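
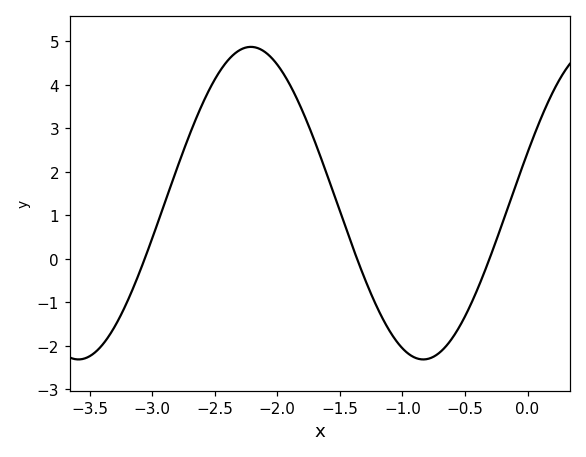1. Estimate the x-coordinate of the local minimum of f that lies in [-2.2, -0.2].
-0.833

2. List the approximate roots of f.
-3.06, -1.36, -0.304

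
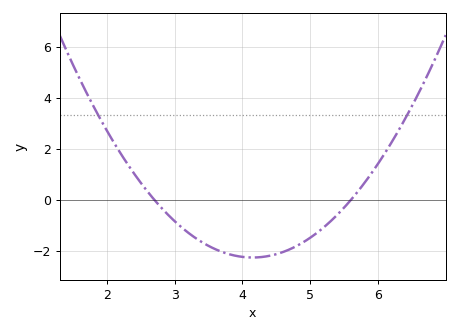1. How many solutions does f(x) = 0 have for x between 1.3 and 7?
2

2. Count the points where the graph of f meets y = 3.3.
2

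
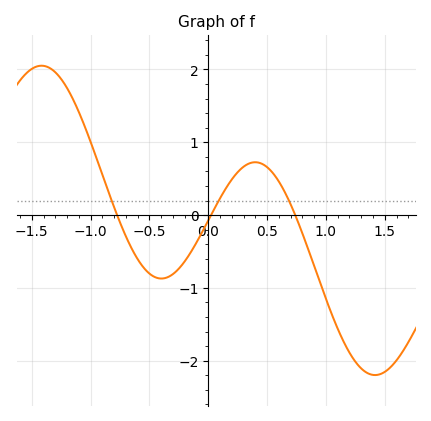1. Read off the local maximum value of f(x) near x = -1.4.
2.1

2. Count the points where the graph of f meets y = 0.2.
3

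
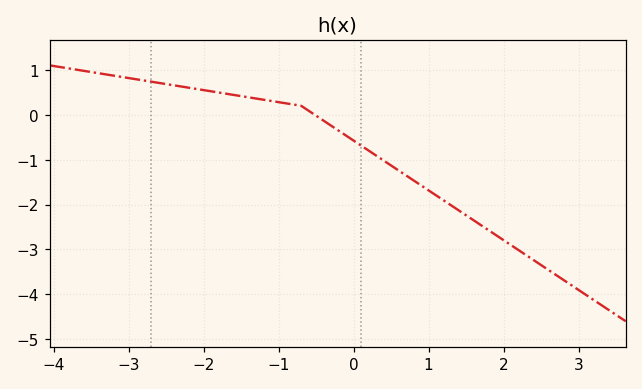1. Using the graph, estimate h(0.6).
-1.24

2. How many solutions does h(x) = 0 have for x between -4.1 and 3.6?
1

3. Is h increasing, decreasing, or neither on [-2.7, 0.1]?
decreasing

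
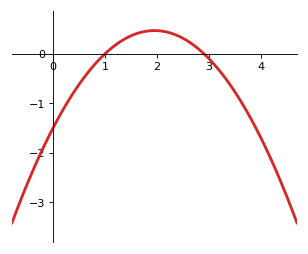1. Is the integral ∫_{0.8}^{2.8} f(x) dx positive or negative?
positive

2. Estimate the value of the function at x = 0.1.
-1.3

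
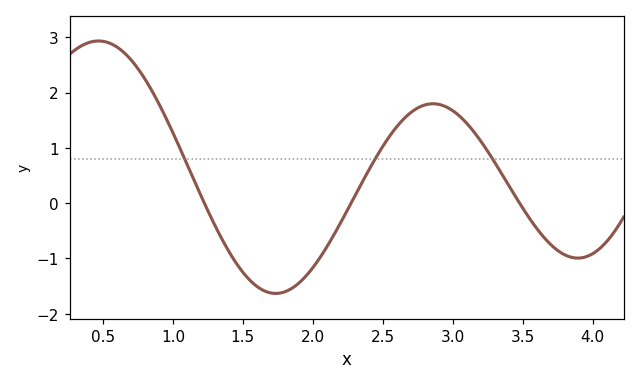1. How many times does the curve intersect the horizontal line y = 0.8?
3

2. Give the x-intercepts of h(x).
1.23, 2.27, 3.48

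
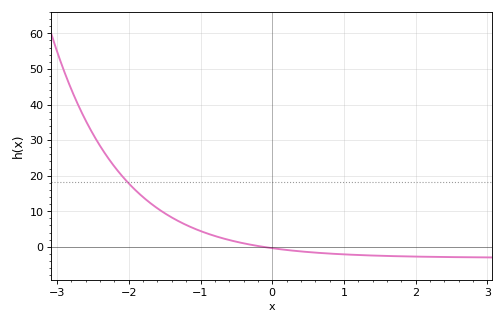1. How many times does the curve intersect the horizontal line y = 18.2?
1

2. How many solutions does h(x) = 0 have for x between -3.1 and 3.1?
1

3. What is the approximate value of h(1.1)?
-2.22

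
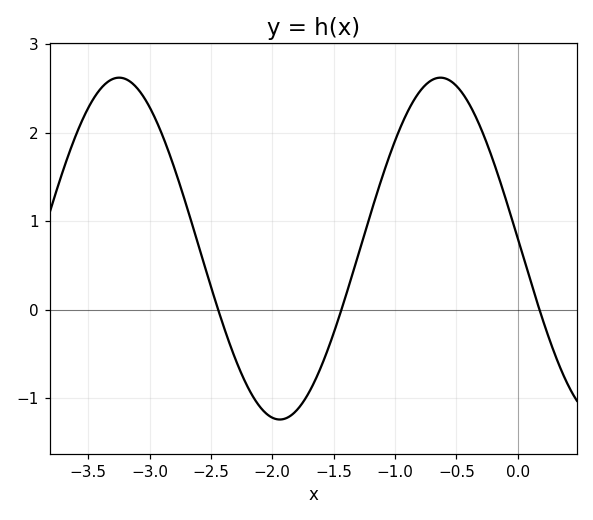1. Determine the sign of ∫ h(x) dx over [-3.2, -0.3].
positive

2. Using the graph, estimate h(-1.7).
-0.932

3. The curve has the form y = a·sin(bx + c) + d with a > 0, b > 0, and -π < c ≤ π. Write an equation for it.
y = 1.93sin(2.4x + 3.08) + 0.69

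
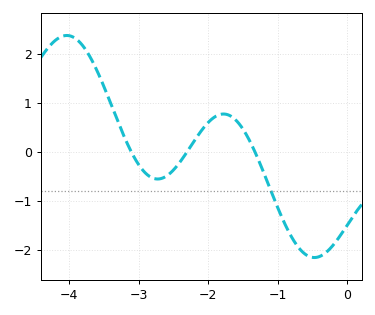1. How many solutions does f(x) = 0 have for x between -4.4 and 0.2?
3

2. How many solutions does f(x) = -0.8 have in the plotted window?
1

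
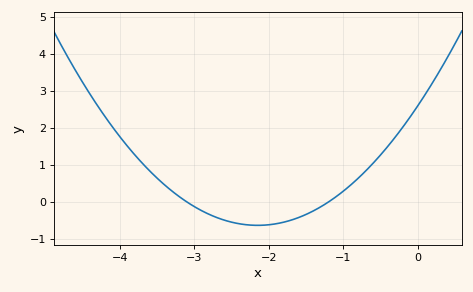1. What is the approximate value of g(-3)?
-0.126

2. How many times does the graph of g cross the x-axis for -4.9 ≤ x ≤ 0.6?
2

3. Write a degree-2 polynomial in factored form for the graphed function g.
y = 0.7(x + 3.1)(x + 1.2)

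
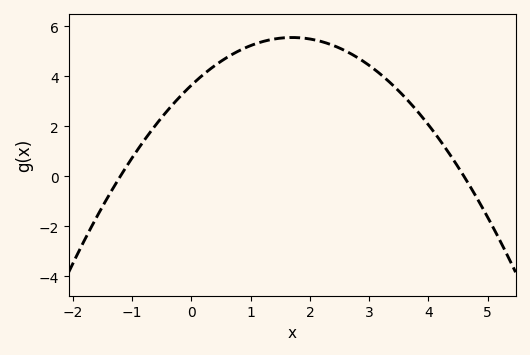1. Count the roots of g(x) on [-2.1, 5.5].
2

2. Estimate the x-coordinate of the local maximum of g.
1.7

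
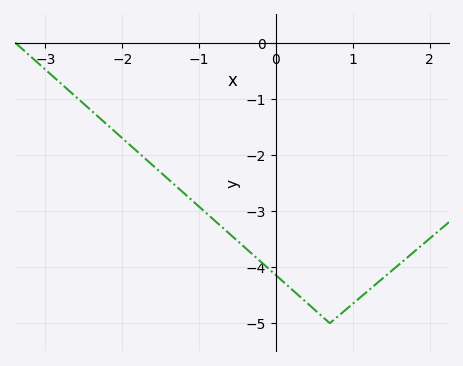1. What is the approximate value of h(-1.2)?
-2.68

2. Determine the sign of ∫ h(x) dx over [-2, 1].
negative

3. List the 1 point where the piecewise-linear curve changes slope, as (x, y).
(0.7, -5)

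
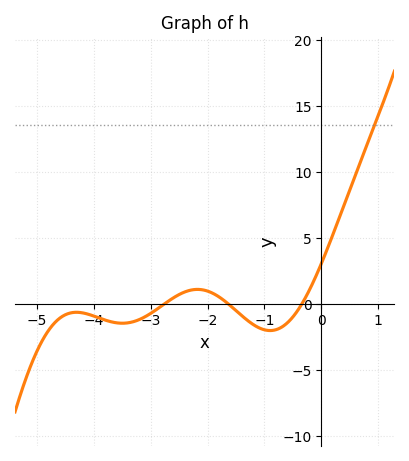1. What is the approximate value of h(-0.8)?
-1.92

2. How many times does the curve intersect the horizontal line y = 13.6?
1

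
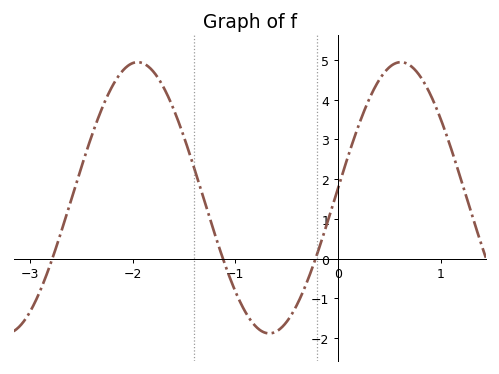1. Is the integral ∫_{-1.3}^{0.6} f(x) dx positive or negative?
positive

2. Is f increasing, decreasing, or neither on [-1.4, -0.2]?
neither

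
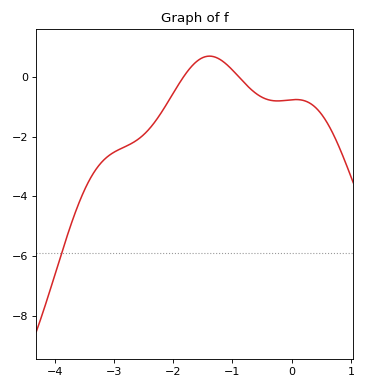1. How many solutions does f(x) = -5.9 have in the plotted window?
1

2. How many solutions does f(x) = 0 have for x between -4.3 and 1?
2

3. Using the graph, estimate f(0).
-0.8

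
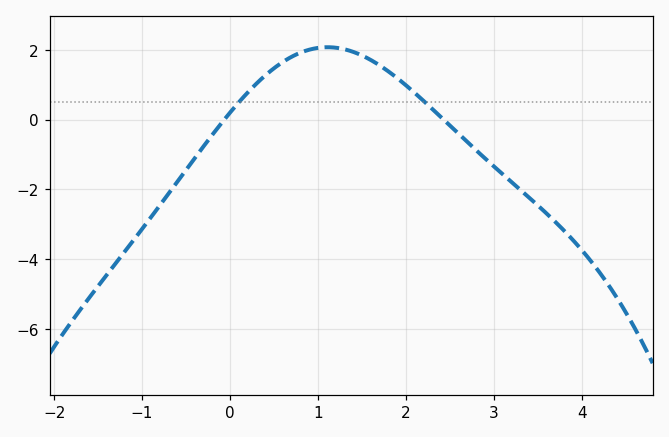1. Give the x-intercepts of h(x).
-0.065, 2.43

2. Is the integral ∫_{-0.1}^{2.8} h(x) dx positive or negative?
positive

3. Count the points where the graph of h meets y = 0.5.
2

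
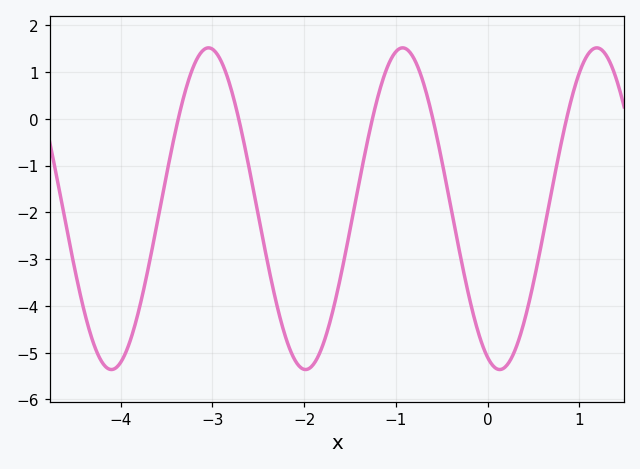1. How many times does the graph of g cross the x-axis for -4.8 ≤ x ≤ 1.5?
5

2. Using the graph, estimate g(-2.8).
0.7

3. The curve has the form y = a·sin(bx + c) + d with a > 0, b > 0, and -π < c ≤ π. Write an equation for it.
y = 3.44sin(3x - 2) - 1.92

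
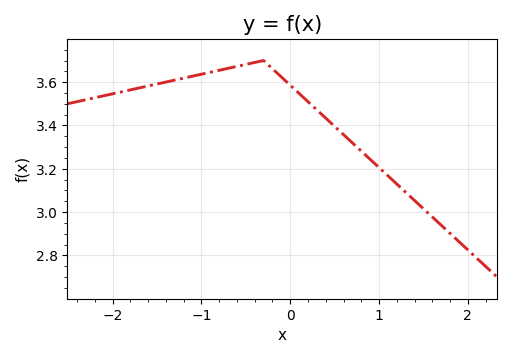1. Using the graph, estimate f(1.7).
2.94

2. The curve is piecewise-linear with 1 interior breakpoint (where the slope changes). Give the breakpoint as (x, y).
(-0.3, 3.7)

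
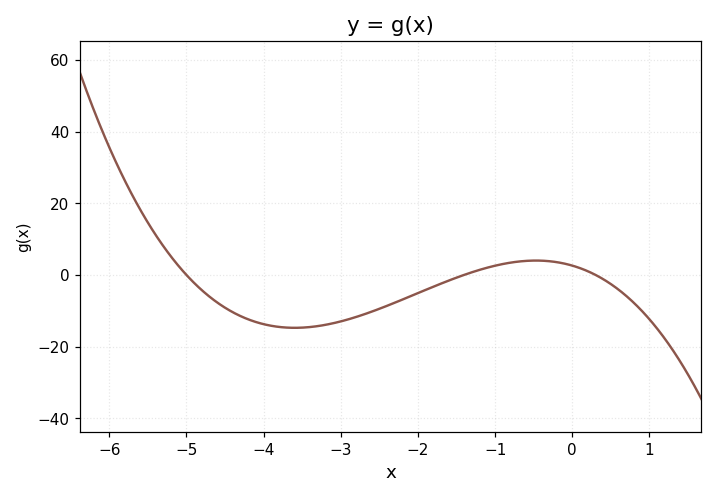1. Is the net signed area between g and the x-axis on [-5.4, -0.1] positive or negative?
negative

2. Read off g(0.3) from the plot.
0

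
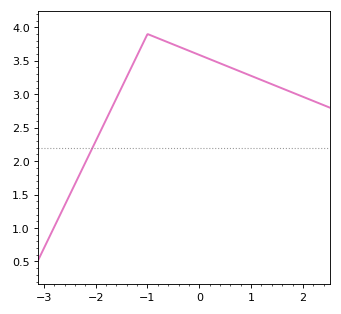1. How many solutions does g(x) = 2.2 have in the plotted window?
1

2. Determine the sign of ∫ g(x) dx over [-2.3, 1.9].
positive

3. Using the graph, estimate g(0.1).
3.56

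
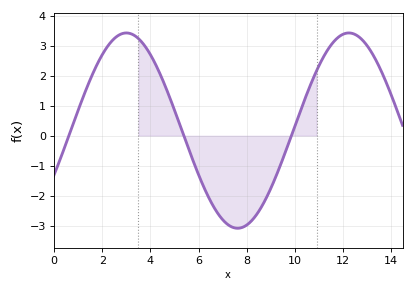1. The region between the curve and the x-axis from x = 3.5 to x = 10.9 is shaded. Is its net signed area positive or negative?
negative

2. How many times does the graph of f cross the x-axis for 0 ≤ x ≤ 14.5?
3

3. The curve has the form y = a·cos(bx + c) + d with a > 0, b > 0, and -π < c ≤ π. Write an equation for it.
y = 3.26cos(0.68x - 2.04) + 0.17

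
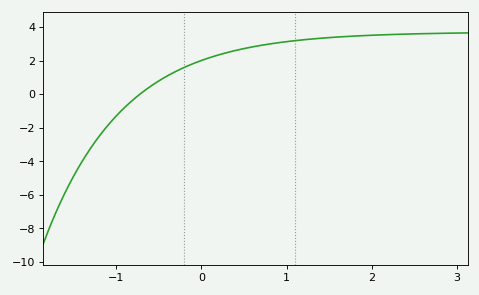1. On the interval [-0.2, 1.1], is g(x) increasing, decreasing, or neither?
increasing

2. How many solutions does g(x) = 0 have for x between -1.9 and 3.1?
1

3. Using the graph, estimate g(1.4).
3.4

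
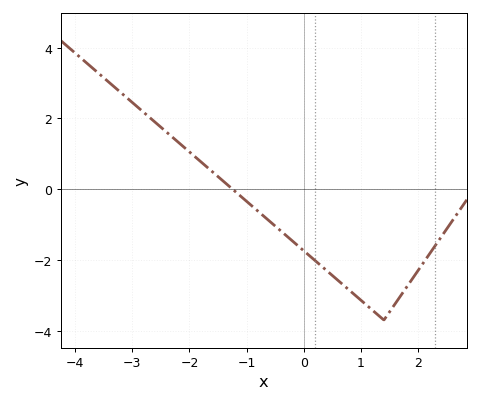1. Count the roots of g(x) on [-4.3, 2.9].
1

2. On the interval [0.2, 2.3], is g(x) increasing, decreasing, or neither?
neither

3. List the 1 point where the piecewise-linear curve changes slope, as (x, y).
(1.4, -3.7)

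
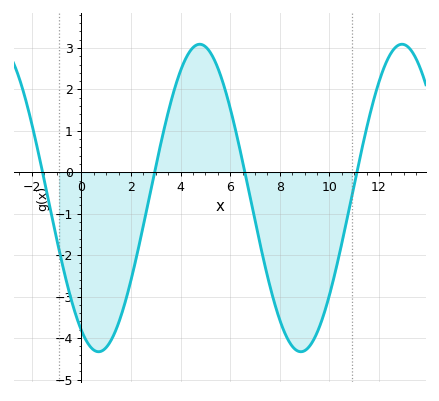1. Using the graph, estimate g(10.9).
-0.6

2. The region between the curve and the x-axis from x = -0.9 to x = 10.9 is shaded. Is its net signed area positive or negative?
negative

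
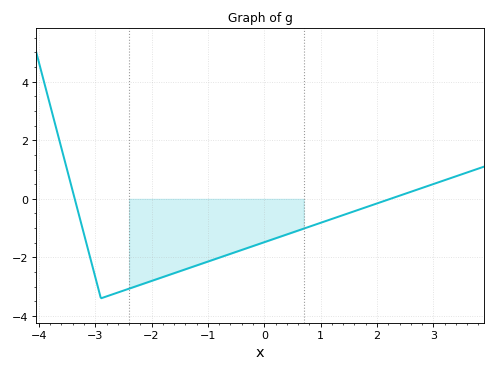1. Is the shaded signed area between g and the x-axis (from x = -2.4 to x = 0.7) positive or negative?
negative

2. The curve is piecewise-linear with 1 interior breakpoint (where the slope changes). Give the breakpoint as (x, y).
(-2.9, -3.4)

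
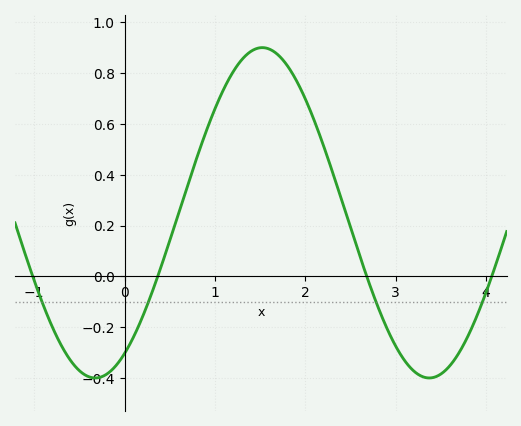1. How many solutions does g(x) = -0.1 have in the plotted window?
4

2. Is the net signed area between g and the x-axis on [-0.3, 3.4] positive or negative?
positive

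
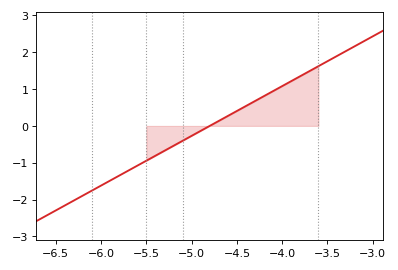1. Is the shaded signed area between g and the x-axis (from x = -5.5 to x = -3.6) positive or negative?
positive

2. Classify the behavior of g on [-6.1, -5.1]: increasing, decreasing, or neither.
increasing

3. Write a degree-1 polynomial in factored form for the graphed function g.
y = 1.35(x + 4.8)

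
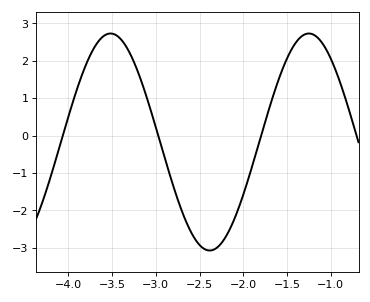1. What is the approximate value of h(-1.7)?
0.749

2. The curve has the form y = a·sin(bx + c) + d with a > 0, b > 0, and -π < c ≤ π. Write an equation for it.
y = 2.9sin(2.77x - 1.25) - 0.17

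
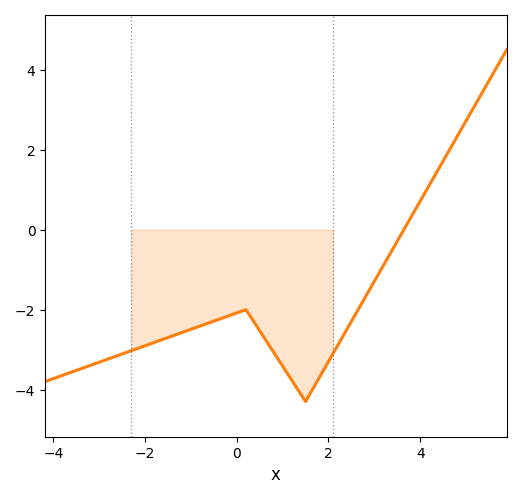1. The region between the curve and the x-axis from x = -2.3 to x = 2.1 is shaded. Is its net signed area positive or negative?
negative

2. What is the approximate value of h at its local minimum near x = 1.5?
-4.2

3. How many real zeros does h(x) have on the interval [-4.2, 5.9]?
1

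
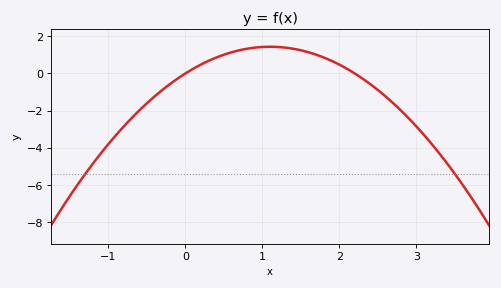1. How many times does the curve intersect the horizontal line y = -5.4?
2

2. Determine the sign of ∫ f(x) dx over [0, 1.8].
positive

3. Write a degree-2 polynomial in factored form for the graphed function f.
y = -1.19(x - 0)(x - 2.2)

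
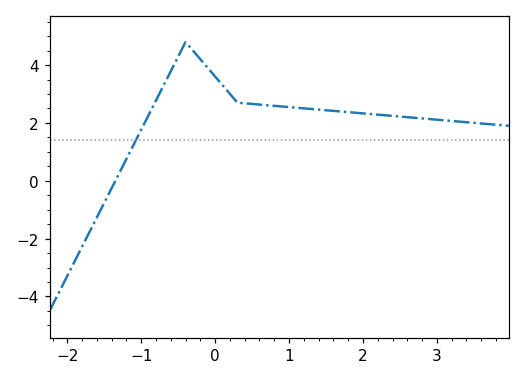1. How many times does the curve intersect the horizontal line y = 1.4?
1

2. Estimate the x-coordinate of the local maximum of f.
-0.401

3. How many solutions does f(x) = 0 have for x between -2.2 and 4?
1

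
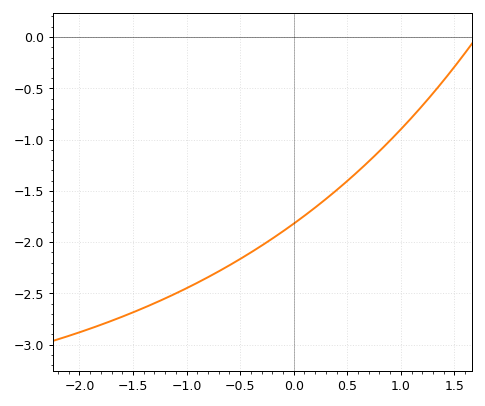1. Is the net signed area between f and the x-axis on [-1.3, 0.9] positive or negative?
negative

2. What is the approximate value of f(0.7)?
-1.2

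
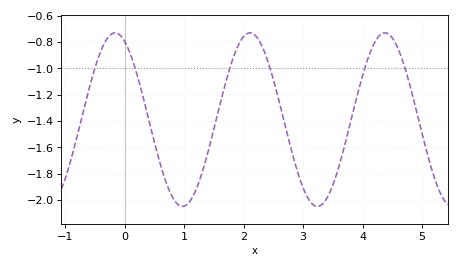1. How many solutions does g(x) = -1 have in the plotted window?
6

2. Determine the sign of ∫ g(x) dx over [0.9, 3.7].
negative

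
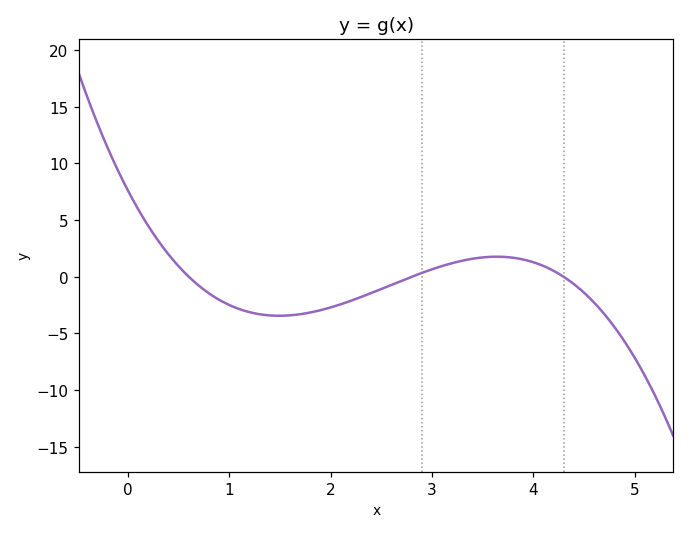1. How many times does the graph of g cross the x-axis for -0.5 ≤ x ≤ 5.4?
3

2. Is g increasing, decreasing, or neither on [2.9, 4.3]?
neither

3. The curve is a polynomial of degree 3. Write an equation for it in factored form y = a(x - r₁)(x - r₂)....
y = -1.05(x - 0.6)(x - 2.8)(x - 4.3)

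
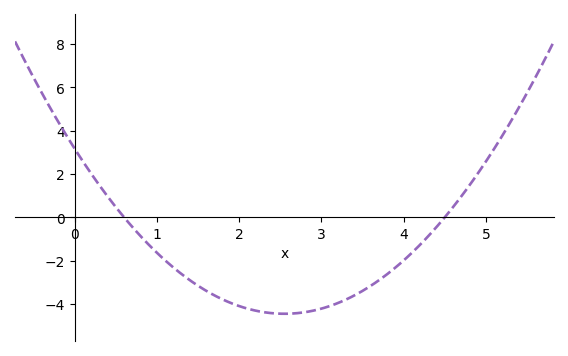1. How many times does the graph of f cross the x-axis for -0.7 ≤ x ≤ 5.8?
2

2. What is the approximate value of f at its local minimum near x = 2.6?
-4.45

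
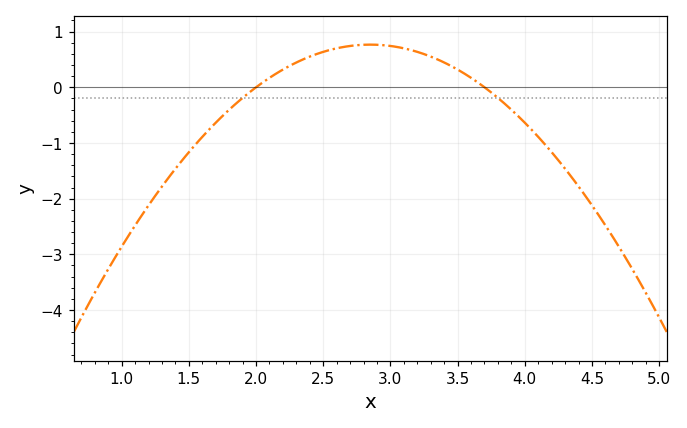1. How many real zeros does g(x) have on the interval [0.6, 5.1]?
2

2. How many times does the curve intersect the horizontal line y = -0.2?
2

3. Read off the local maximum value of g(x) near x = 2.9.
0.766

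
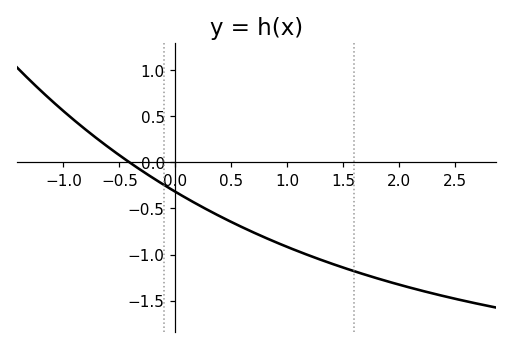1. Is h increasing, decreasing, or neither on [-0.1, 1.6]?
decreasing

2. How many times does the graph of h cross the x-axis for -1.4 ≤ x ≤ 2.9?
1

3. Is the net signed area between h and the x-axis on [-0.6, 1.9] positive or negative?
negative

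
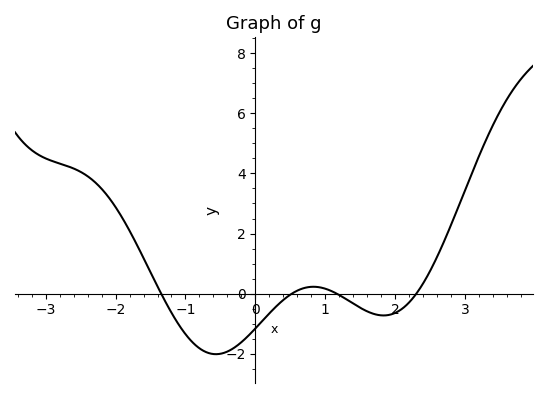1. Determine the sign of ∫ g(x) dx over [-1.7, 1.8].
negative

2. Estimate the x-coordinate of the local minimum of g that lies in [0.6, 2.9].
1.83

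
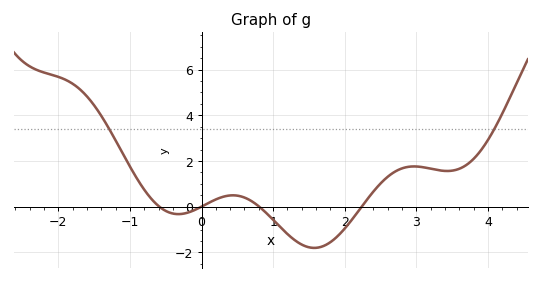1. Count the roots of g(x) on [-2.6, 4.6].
4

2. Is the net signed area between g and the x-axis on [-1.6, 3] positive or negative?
positive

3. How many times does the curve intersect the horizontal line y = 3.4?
2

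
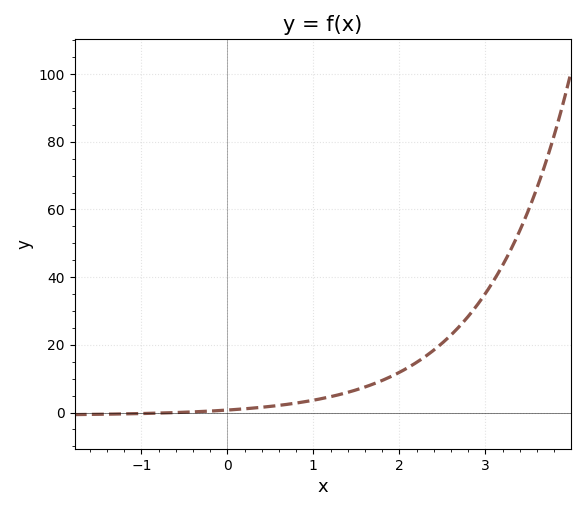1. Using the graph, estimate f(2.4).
18.4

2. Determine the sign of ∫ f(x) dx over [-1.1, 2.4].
positive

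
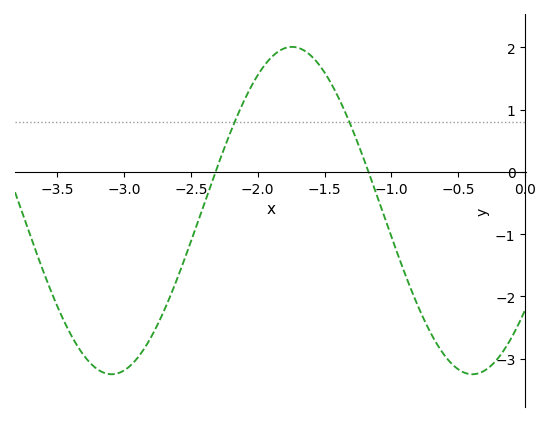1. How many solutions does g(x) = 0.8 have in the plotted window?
2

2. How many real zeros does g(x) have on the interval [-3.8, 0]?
2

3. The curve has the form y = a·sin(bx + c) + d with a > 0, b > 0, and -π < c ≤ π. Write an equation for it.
y = 2.63sin(2.3x - 0.65) - 0.62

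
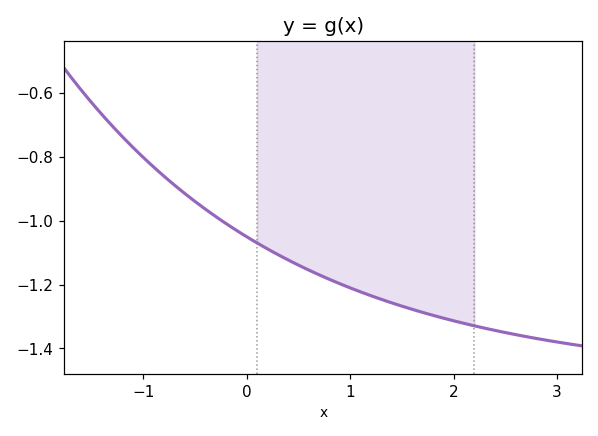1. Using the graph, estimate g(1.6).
-1.28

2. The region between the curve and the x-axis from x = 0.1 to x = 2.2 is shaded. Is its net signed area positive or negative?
negative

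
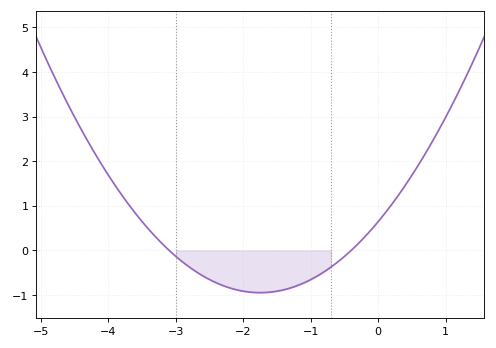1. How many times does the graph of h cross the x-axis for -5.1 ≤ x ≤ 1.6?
2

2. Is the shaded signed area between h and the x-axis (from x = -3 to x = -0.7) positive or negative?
negative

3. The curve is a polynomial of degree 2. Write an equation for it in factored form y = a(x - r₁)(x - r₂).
y = 0.52(x + 3.1)(x + 0.4)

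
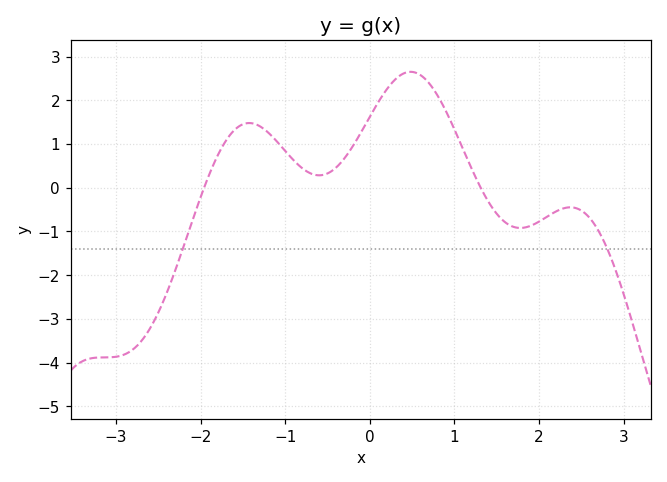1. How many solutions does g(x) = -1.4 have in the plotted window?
2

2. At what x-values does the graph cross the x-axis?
-2, 1.3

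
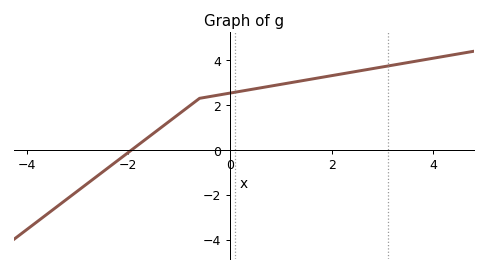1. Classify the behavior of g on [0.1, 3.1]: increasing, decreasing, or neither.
increasing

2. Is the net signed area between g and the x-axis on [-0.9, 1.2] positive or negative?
positive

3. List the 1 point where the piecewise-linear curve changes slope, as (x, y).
(-0.6, 2.3)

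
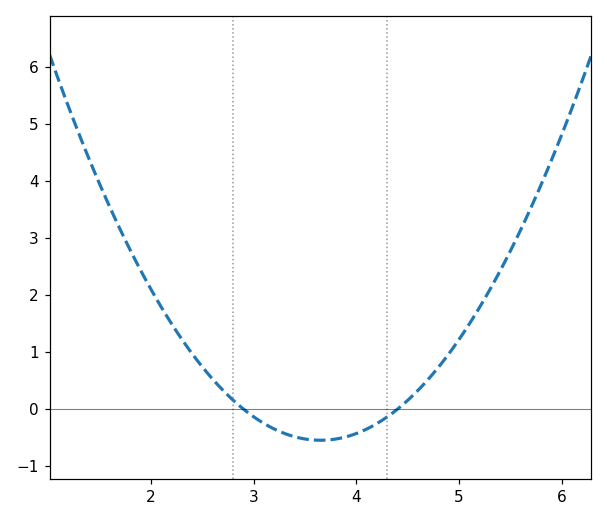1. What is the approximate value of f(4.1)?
-0.349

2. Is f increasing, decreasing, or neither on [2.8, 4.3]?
neither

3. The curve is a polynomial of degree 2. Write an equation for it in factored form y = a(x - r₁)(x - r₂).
y = 0.97(x - 2.9)(x - 4.4)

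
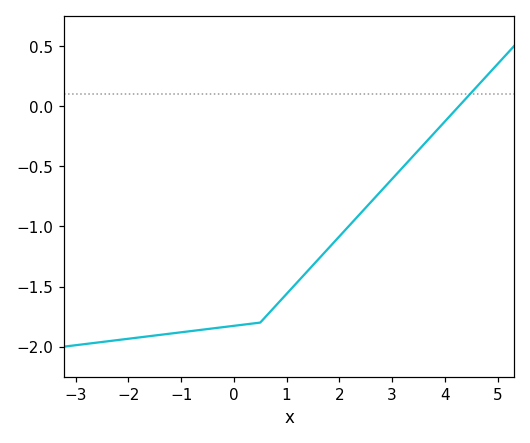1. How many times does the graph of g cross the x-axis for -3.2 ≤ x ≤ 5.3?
1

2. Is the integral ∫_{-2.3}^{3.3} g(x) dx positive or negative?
negative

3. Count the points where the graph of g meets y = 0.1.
1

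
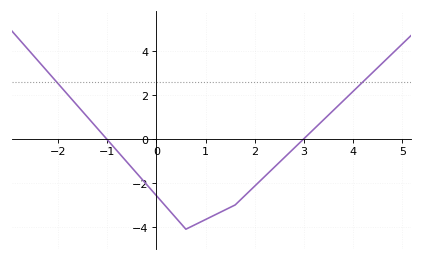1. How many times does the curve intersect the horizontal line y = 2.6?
2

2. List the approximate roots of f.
-1, 3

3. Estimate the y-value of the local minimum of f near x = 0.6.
-4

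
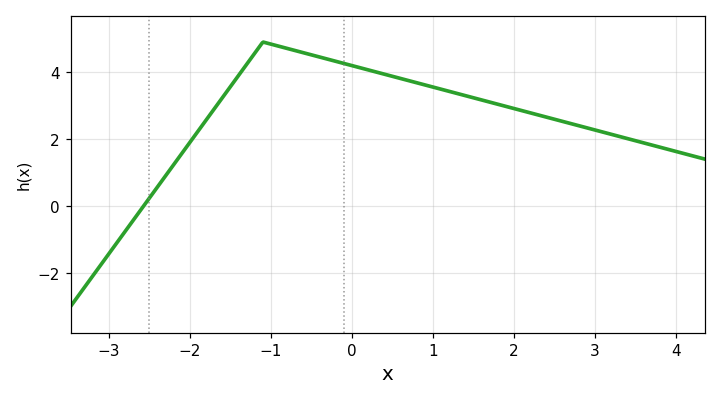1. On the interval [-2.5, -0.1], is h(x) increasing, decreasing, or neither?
neither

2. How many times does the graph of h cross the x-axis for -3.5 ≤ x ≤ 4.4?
1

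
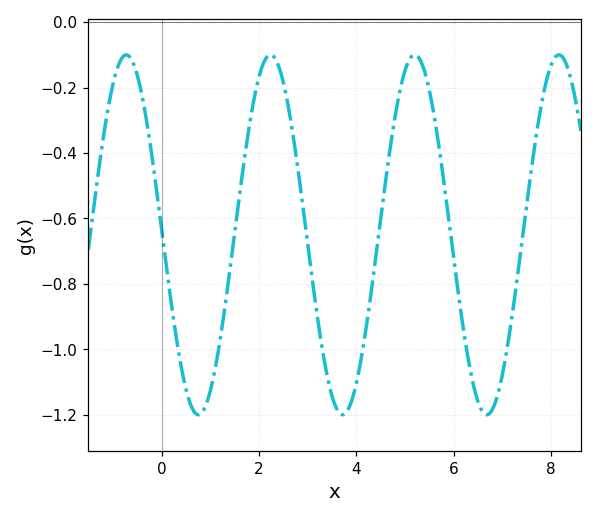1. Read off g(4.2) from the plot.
-0.94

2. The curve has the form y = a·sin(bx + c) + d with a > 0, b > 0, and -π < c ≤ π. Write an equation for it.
y = 0.55sin(2.1x + 3.1) - 0.65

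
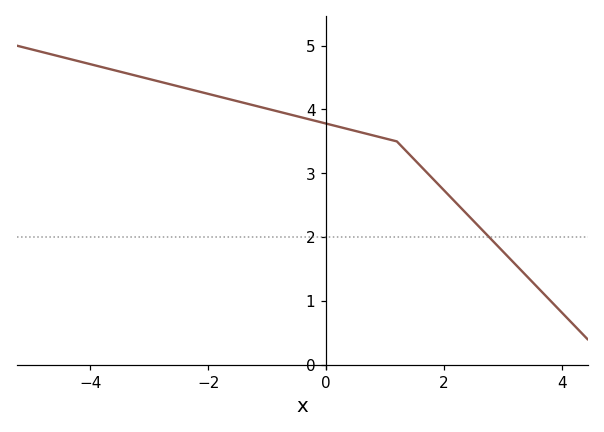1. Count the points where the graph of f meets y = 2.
1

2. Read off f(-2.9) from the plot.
4.5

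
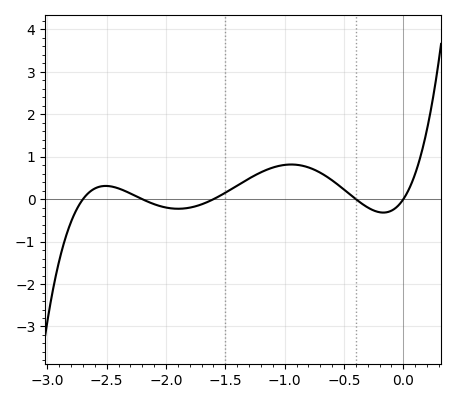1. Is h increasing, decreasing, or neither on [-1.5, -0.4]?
neither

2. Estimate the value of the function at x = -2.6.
0.252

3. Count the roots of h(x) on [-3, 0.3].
5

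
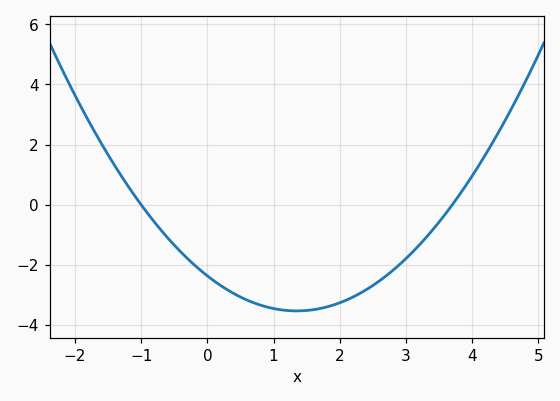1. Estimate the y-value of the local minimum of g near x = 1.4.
-3.53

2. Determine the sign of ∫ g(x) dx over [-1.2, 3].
negative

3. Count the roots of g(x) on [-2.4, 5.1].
2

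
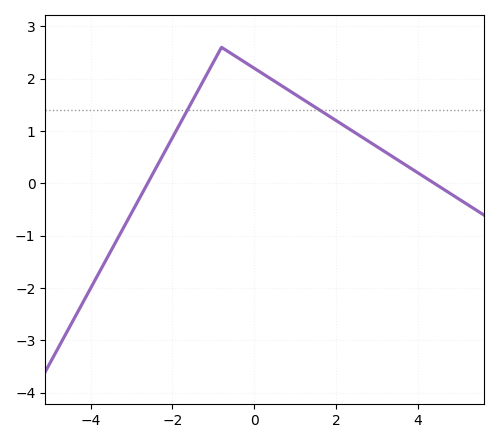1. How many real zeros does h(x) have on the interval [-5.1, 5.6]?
2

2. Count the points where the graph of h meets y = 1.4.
2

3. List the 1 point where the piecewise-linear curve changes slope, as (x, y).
(-0.8, 2.6)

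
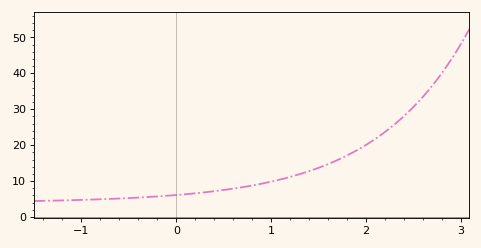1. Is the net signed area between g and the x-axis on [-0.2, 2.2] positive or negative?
positive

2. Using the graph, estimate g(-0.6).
5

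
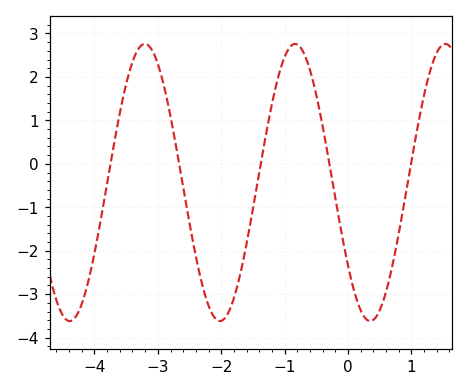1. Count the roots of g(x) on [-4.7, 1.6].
5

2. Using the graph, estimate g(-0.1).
-1.6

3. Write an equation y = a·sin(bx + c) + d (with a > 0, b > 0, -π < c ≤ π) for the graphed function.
y = 3.19sin(2.65x - 2.5) - 0.43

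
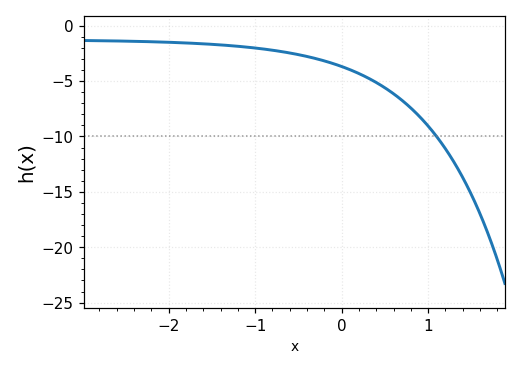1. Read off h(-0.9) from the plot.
-2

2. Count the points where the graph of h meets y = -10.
1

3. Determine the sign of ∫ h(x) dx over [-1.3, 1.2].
negative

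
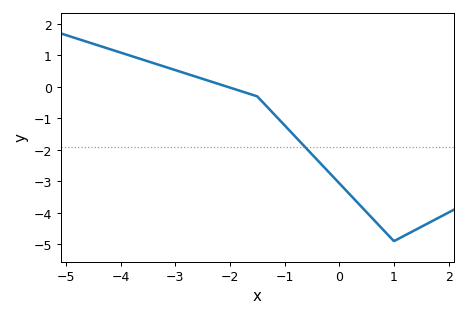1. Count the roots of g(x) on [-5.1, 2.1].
1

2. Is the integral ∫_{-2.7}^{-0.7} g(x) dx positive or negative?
negative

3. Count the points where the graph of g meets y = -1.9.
1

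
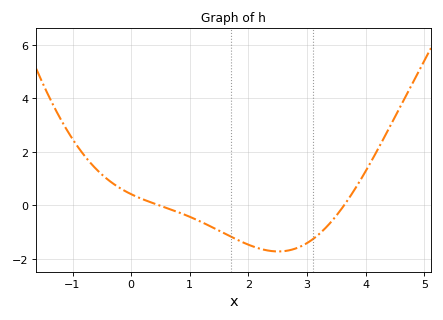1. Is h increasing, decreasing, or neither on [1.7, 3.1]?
neither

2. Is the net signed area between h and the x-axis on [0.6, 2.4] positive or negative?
negative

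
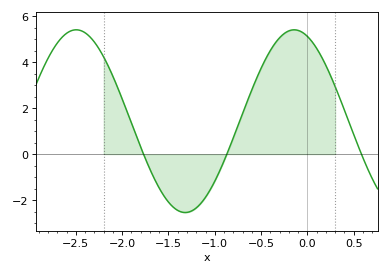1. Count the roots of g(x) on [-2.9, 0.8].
3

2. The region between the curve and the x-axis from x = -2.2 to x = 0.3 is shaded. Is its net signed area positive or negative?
positive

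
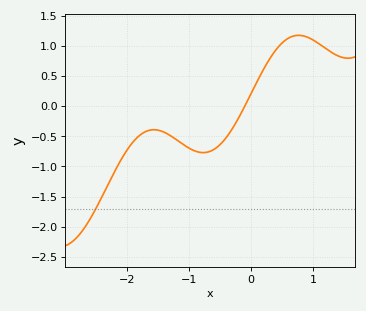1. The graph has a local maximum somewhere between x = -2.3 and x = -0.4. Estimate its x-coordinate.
-1.6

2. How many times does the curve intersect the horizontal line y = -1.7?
1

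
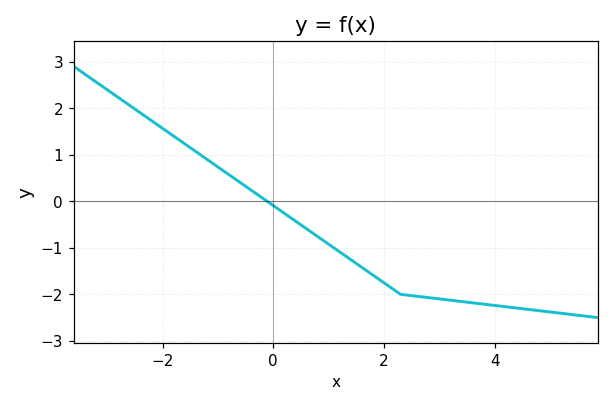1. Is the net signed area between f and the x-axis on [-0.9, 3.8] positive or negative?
negative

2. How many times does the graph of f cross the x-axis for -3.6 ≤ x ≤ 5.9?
1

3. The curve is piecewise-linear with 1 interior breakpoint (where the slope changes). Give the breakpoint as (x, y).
(2.3, -2)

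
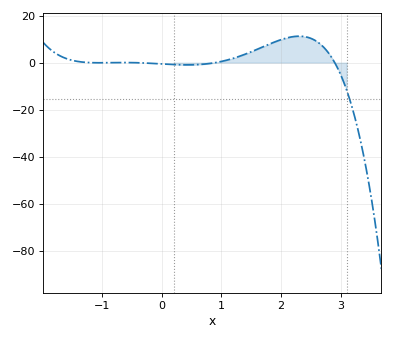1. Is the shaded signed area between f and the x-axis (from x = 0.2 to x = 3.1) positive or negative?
positive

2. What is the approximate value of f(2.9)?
0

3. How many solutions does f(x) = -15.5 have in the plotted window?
1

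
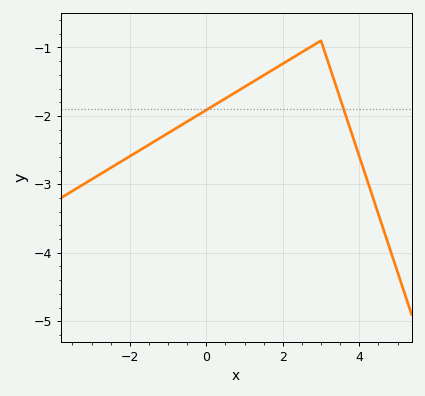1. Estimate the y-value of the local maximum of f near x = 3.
-0.901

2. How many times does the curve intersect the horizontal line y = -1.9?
2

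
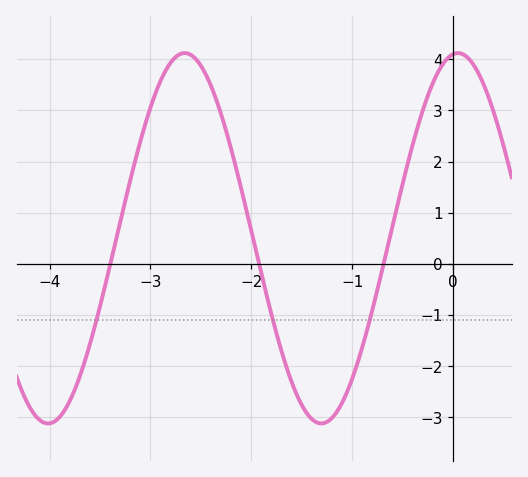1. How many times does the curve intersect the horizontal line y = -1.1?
3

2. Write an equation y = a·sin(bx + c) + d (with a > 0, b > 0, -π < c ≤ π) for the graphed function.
y = 3.62sin(2.3x + 1.5) + 0.5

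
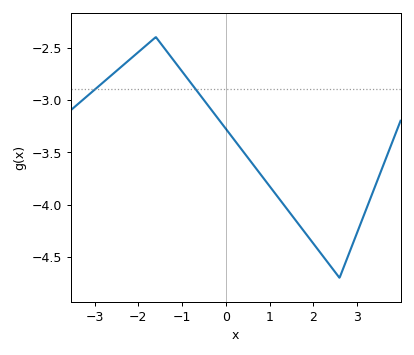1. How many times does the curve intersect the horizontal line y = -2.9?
2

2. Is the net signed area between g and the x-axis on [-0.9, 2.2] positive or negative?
negative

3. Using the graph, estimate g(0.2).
-3.39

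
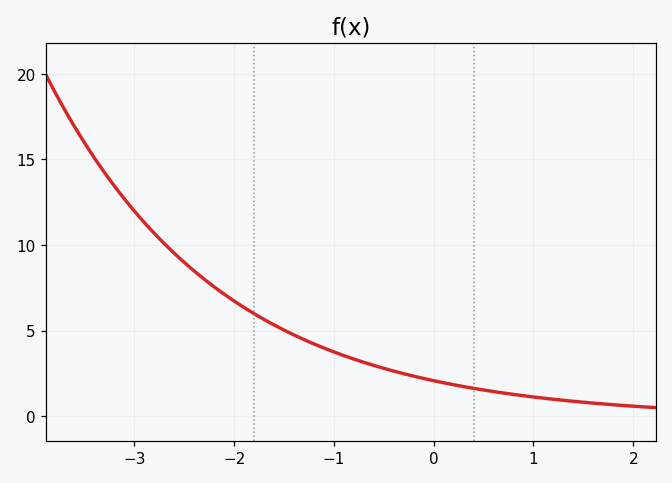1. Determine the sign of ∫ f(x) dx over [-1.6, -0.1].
positive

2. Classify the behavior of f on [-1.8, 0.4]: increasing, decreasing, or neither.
decreasing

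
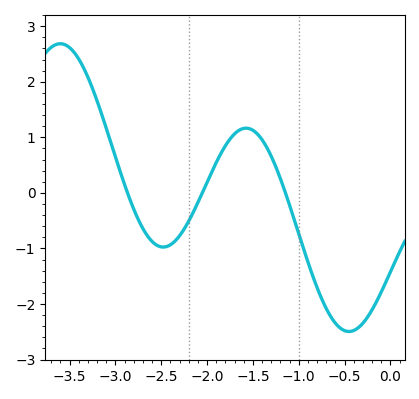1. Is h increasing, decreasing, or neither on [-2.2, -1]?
neither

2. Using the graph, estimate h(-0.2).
-2.11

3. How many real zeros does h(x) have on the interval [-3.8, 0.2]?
3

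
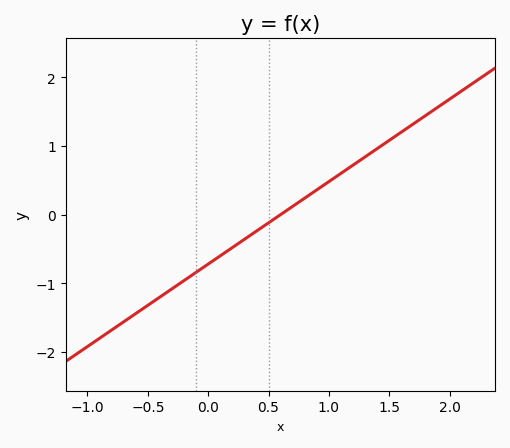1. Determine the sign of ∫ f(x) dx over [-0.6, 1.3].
negative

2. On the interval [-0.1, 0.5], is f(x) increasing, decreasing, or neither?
increasing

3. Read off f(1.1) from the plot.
0.6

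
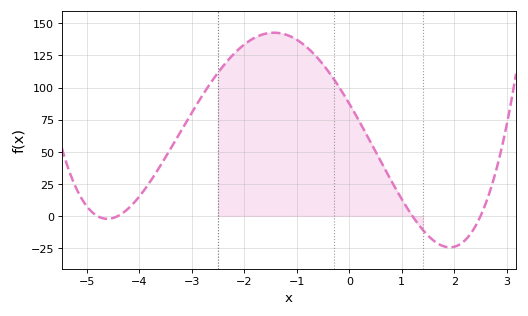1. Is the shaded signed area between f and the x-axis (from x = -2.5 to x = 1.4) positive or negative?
positive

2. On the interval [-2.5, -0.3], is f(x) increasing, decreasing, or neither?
neither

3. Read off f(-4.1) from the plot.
10.1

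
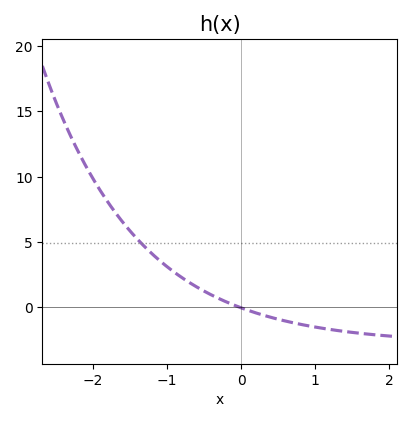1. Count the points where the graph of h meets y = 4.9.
1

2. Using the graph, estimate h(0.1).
-0.232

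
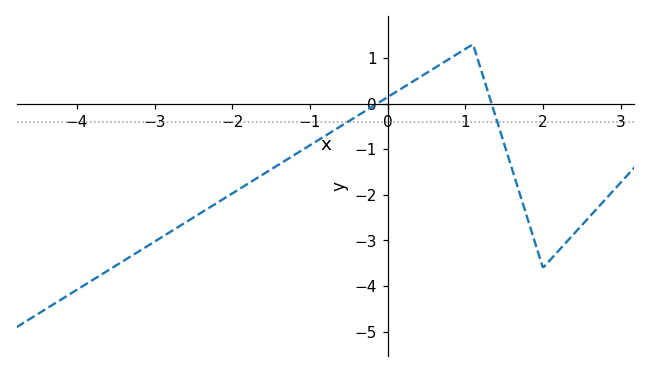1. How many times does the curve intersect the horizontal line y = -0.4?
2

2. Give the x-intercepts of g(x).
-0.2, 1.4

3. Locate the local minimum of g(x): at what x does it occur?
2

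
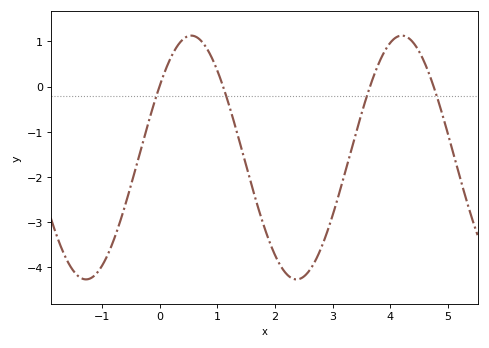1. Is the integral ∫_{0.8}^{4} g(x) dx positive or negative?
negative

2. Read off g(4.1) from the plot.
1.1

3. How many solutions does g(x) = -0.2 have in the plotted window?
4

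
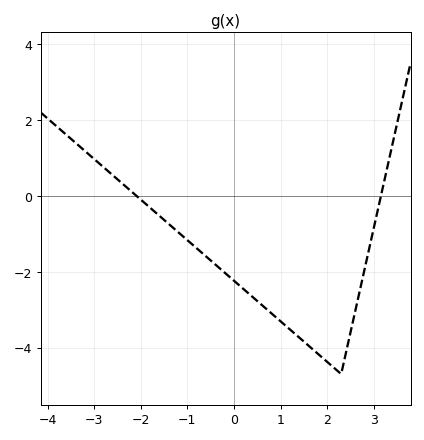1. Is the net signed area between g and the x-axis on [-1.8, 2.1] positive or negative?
negative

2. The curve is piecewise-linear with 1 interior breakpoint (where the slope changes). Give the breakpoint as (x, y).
(2.3, -4.7)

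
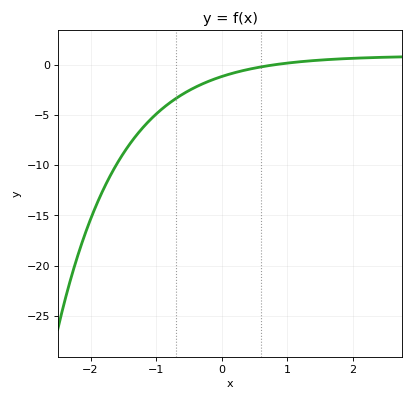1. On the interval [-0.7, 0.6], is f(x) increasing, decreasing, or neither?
increasing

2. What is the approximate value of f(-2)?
-15.4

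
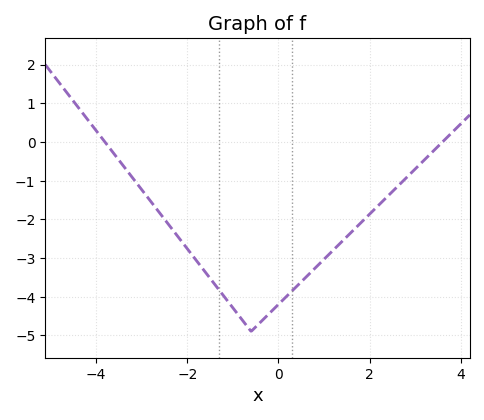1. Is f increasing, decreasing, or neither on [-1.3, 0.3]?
neither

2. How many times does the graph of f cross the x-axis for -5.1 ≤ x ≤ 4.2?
2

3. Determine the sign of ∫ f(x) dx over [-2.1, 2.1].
negative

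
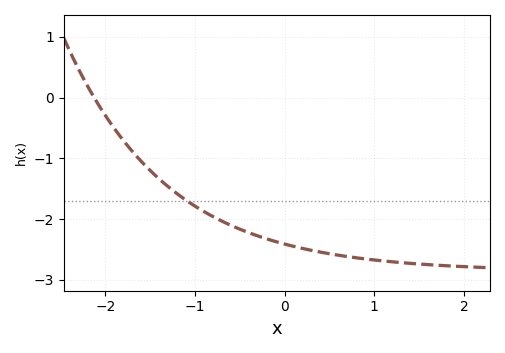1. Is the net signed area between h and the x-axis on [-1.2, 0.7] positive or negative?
negative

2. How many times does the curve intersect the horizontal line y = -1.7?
1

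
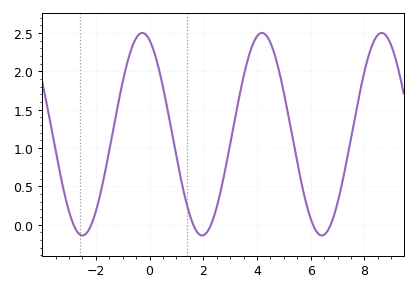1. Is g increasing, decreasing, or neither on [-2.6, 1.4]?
neither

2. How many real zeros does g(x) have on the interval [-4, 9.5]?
6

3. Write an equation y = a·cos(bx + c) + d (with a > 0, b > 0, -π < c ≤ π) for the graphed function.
y = 1.32cos(1.41x + 0.382) + 1.18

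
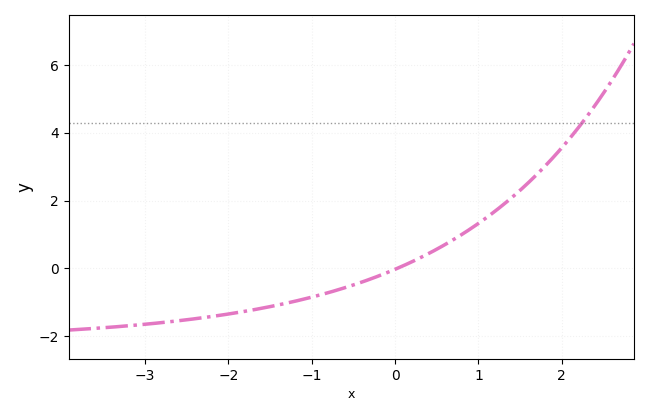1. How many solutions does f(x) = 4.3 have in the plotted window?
1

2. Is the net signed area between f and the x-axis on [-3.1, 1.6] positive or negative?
negative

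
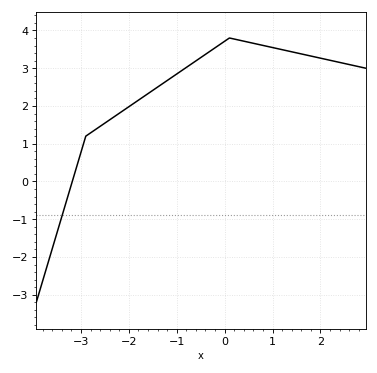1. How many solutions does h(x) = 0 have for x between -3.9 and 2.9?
1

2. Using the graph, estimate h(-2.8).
1.3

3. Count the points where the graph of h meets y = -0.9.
1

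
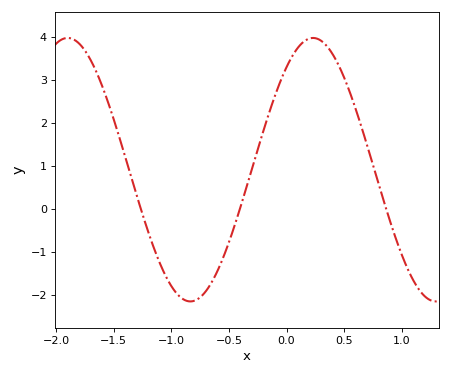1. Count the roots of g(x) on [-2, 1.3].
3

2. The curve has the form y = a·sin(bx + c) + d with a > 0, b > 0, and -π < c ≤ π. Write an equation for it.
y = 3.07sin(2.95x + 0.892) + 0.91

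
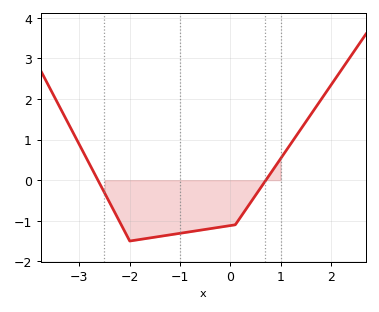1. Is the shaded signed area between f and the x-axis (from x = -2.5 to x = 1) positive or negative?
negative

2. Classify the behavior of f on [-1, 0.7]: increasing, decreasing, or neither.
increasing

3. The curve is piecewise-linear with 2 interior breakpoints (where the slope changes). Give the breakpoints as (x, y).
(-2, -1.5); (0.1, -1.1)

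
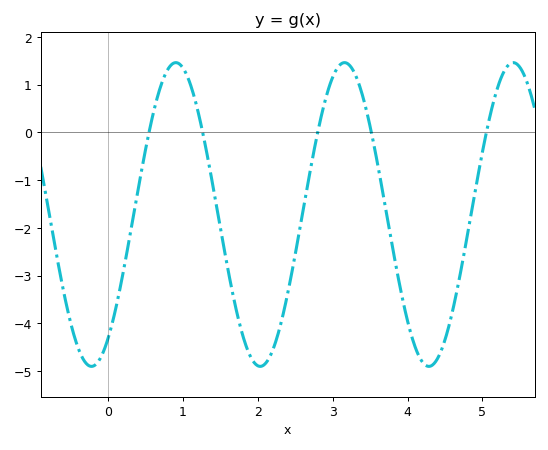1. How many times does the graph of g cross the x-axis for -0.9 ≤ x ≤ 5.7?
5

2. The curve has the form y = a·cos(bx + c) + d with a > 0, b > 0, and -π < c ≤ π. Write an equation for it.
y = 3.18cos(2.8x - 2.5) - 1.72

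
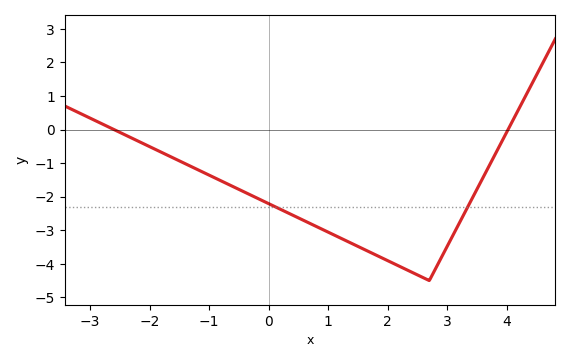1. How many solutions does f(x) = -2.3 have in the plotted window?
2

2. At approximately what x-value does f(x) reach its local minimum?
2.6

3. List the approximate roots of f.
-2.6, 4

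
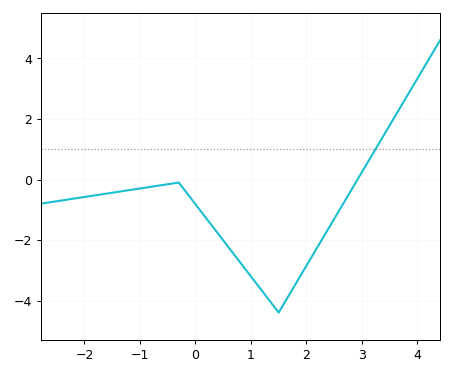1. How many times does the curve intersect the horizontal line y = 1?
1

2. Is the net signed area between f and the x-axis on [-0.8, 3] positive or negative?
negative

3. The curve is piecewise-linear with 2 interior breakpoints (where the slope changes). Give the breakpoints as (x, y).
(-0.3, -0.1); (1.5, -4.4)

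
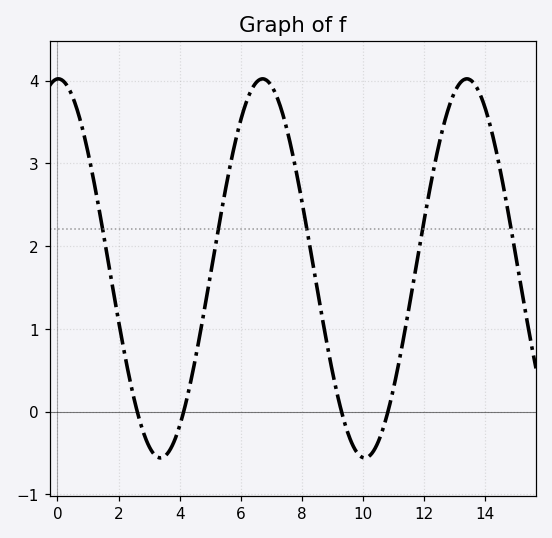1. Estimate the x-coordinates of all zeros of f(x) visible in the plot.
2.61, 4.13, 9.3, 10.8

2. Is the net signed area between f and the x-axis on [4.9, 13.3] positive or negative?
positive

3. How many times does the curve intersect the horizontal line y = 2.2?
5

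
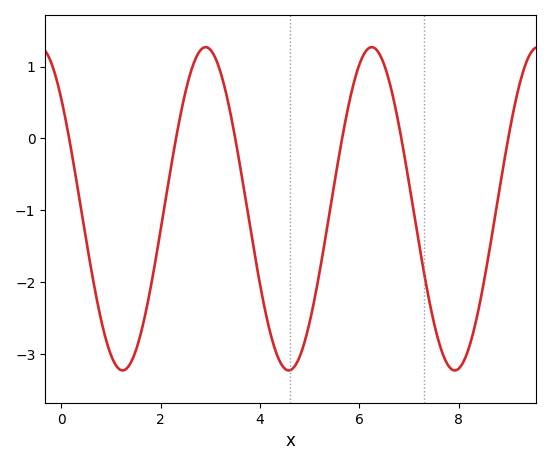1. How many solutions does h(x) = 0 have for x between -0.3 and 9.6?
6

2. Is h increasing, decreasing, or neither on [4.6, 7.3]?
neither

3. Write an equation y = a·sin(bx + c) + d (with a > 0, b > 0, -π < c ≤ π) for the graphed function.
y = 2.25sin(1.9x + 2.4) - 0.98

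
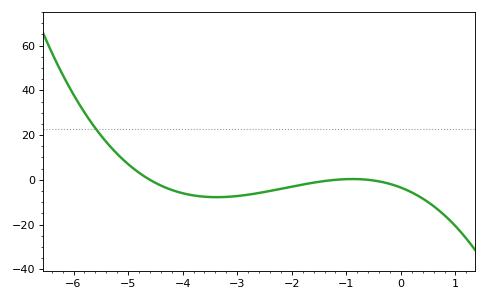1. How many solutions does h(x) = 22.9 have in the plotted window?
1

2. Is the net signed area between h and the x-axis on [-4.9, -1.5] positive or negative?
negative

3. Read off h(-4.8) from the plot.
3.18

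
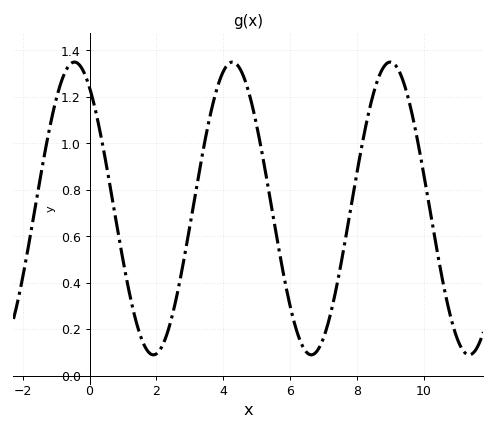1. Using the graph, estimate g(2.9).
0.56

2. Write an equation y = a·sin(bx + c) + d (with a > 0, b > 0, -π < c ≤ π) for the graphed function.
y = 0.63sin(1.33x + 2.17) + 0.72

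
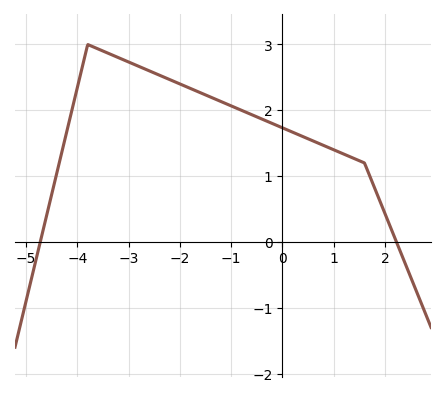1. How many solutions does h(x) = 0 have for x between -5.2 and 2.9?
2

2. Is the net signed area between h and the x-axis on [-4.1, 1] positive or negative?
positive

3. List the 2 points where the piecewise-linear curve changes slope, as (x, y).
(-3.8, 3); (1.6, 1.2)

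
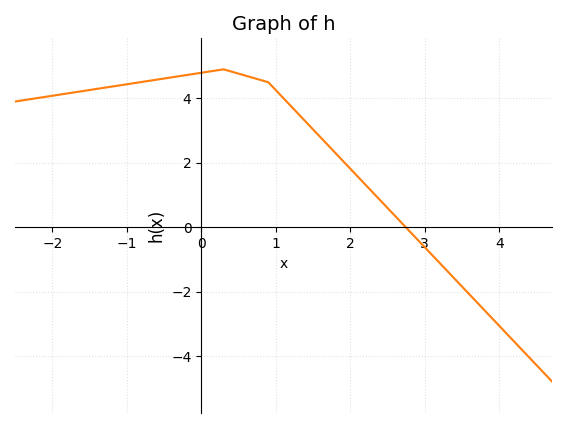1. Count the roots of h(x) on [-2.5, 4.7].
1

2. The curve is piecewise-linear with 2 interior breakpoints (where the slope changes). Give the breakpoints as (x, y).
(0.3, 4.9); (0.9, 4.5)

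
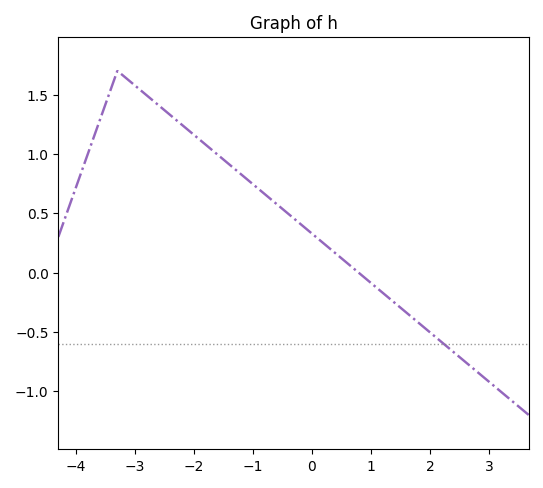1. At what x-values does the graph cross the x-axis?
0.789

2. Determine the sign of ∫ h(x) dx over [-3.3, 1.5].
positive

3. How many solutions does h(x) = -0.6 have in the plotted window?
1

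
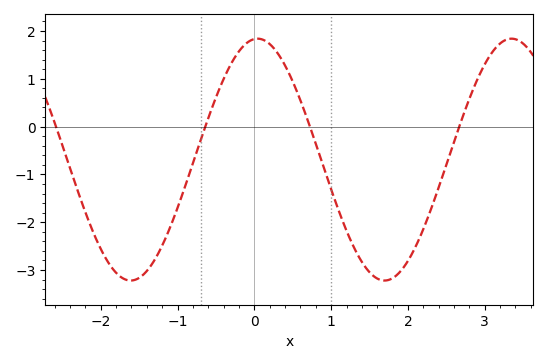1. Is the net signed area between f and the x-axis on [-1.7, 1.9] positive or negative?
negative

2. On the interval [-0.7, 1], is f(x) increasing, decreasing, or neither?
neither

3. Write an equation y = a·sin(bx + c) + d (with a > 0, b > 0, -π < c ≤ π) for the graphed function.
y = 2.53sin(1.9x + 1.49) - 0.69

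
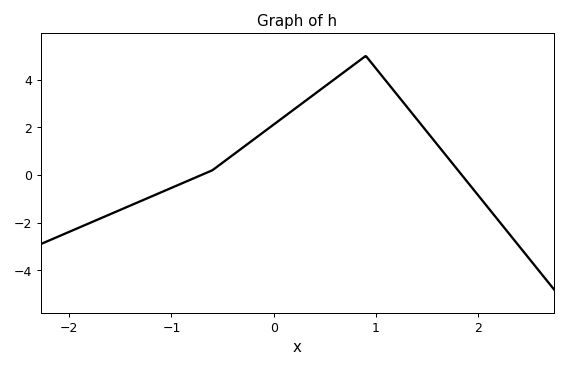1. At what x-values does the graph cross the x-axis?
-0.7, 1.8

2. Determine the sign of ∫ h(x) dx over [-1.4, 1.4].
positive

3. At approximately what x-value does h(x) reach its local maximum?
0.9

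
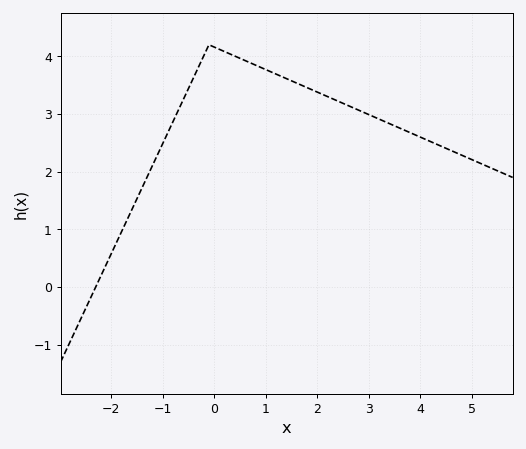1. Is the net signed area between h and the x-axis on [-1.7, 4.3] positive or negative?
positive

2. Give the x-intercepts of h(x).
-2.2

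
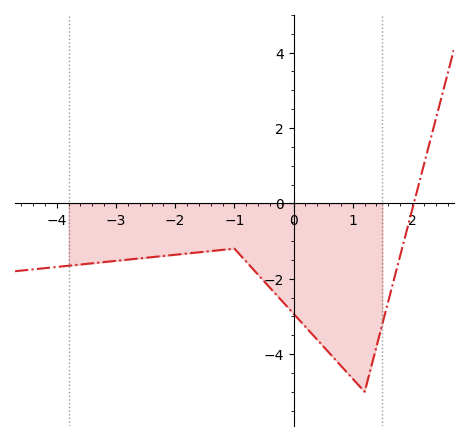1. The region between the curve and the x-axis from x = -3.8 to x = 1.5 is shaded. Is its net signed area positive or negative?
negative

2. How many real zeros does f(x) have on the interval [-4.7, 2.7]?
1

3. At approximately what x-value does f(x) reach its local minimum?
1.2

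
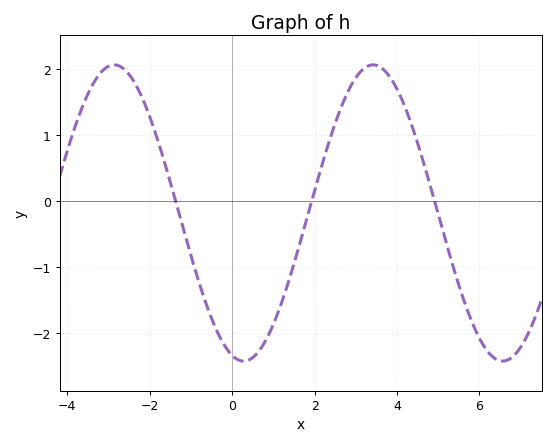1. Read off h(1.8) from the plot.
-0.292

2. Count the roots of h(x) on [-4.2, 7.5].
3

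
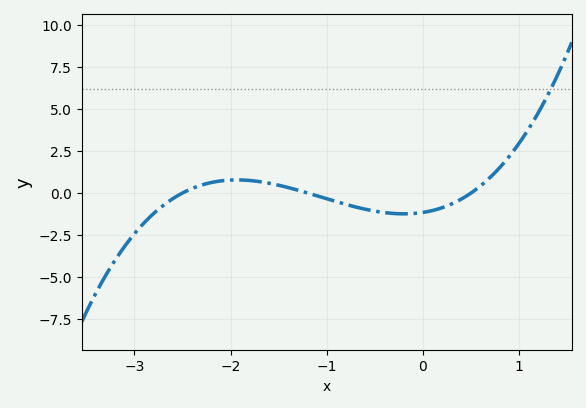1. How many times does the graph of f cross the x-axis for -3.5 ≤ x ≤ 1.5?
3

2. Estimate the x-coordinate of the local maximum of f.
-1.9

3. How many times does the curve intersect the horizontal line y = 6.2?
1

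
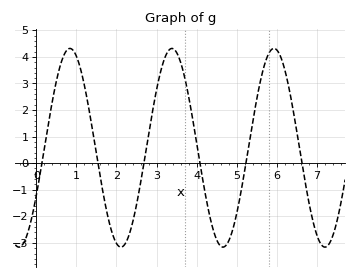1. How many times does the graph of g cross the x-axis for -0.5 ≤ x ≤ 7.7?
6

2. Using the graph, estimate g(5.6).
3.17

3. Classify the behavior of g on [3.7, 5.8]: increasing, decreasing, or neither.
neither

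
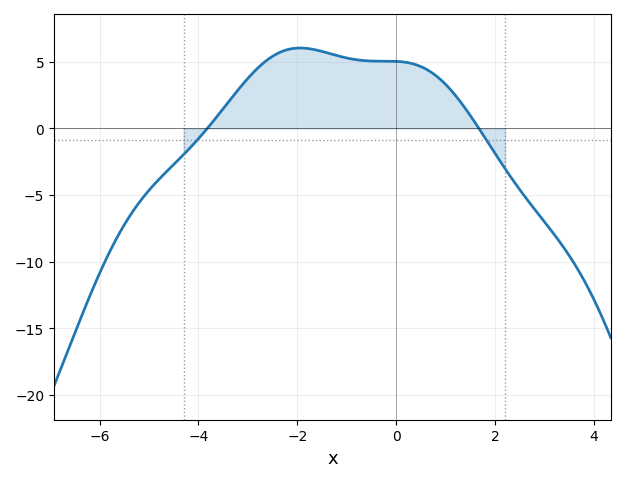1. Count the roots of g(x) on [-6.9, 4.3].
2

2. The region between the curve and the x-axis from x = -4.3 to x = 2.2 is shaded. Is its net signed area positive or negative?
positive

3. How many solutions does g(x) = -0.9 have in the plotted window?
2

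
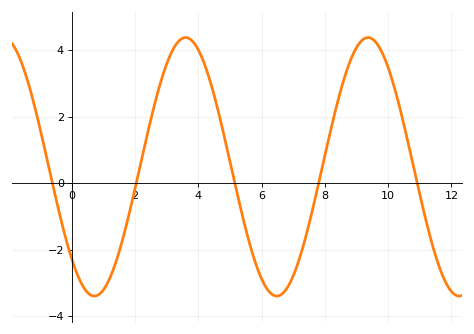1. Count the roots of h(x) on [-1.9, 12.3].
5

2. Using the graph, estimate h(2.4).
1.51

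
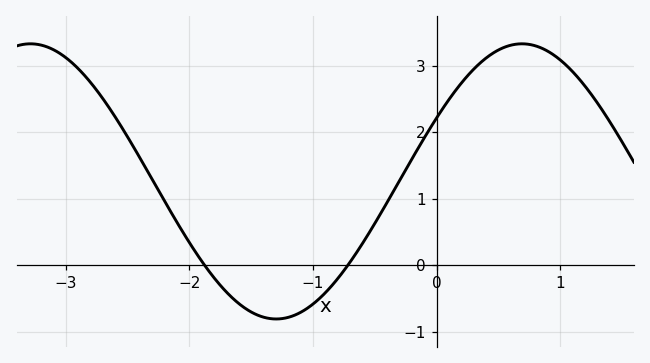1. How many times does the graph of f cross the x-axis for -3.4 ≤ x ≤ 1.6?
2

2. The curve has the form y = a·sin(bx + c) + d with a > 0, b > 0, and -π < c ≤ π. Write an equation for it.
y = 2.07sin(1.6x + 0.48) + 1.26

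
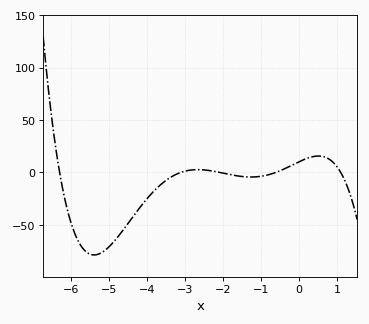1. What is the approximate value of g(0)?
10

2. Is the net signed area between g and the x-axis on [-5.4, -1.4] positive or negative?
negative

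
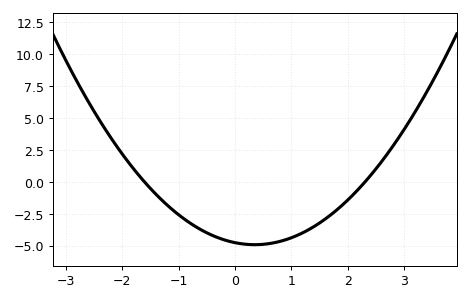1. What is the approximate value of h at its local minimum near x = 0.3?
-5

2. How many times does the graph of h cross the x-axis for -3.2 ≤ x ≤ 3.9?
2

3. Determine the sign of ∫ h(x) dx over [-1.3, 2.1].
negative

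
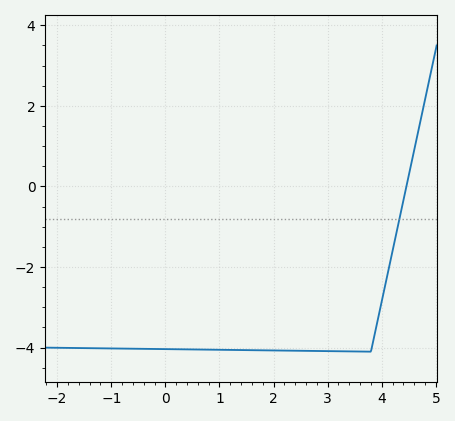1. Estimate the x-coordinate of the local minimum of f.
3.8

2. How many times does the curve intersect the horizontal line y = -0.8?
1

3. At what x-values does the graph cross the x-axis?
4.46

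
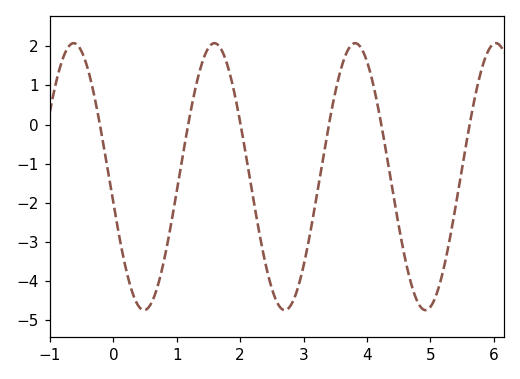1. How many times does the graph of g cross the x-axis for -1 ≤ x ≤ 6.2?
6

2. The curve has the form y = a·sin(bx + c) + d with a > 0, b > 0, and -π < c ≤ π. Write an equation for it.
y = 3.41sin(2.83x - 2.94) - 1.33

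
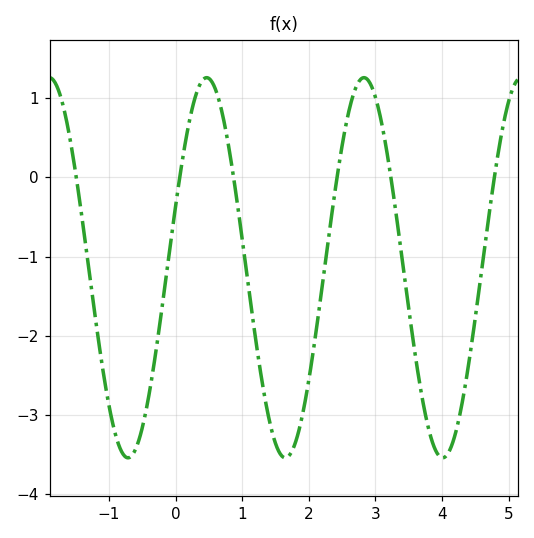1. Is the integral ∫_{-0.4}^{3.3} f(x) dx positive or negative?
negative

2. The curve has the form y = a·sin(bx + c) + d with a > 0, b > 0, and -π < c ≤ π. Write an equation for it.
y = 2.4sin(2.7x + 0.33) - 1.14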